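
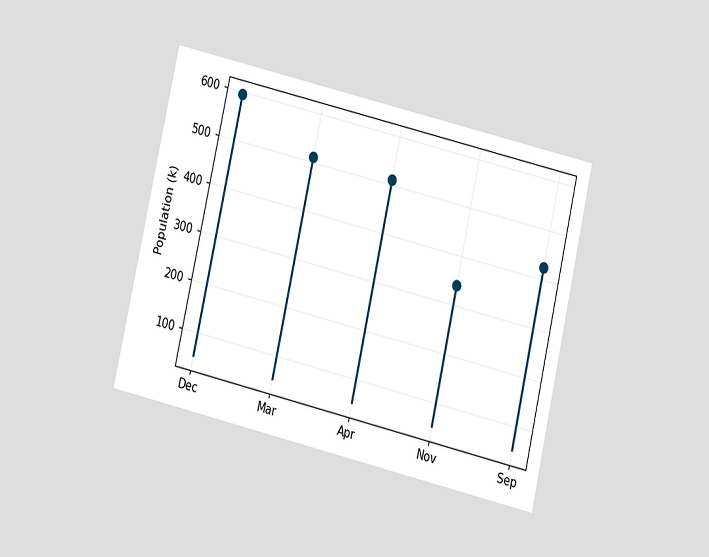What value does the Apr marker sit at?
The chart is tilted about 13° clockwise and viewed at a slight angle. The Apr marker sits at 510k.

510k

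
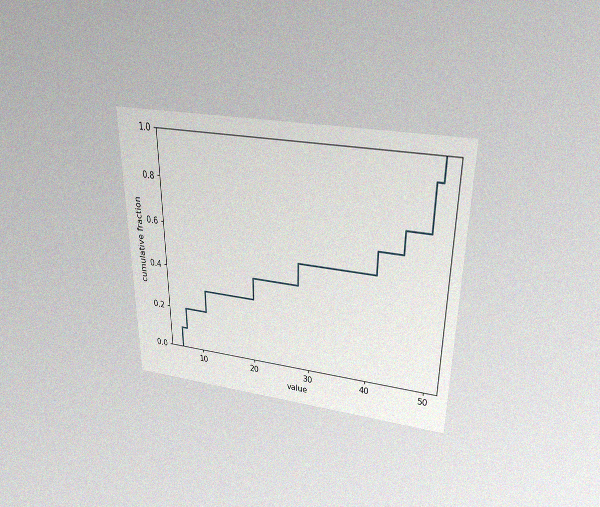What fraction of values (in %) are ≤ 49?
The chart is viewed slightly from above, with some photo noise. At x=49 the ECDF step is at 90%.

90%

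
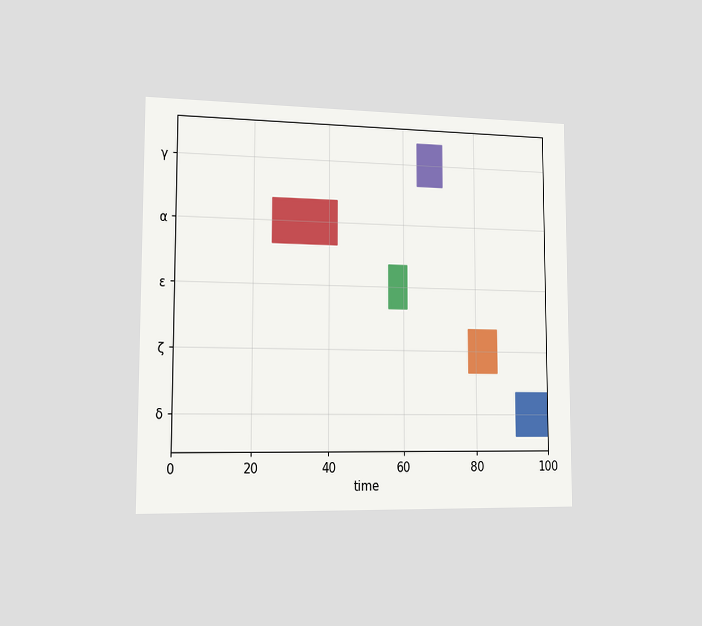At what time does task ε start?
The chart is viewed slightly from the left. The ε bar begins at t=56.

56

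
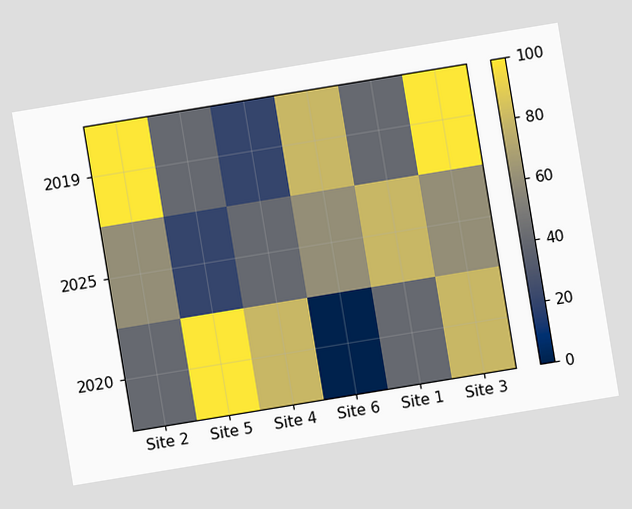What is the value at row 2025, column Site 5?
The chart is tilted about 9° counter-clockwise. Matching cell (2025, Site 5) against the colorbar gives 20.

20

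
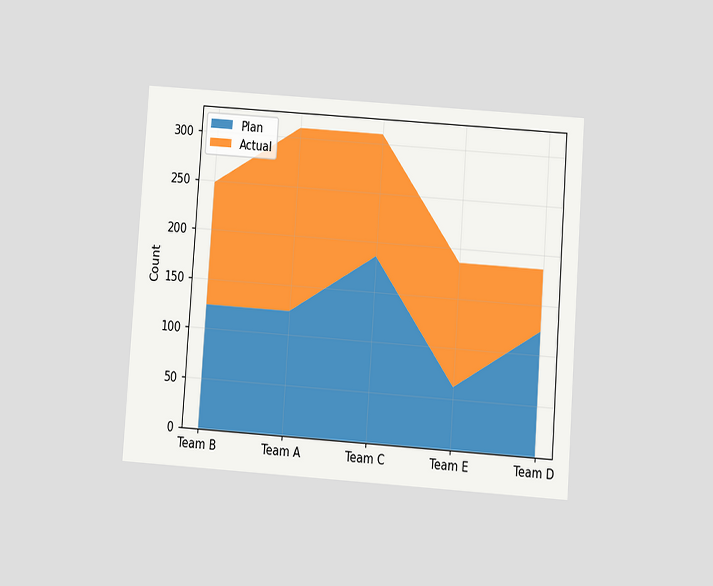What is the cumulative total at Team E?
The chart is tilted about 4° clockwise and viewed slightly from below. The stacked total at Team E reaches 186.

186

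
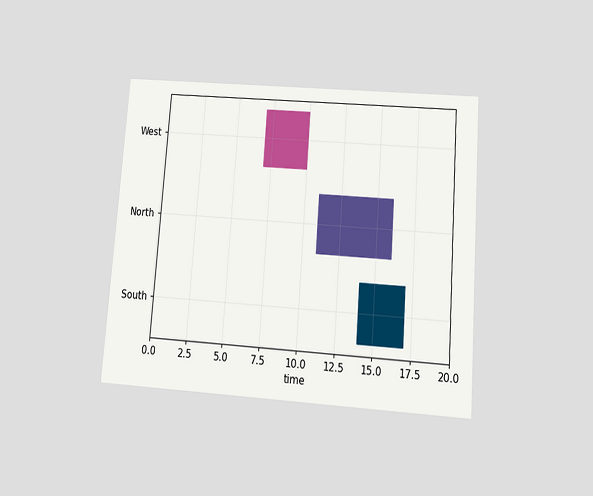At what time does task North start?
11

The chart is tilted about 4° clockwise and viewed at a slight angle. The North bar begins at t=11.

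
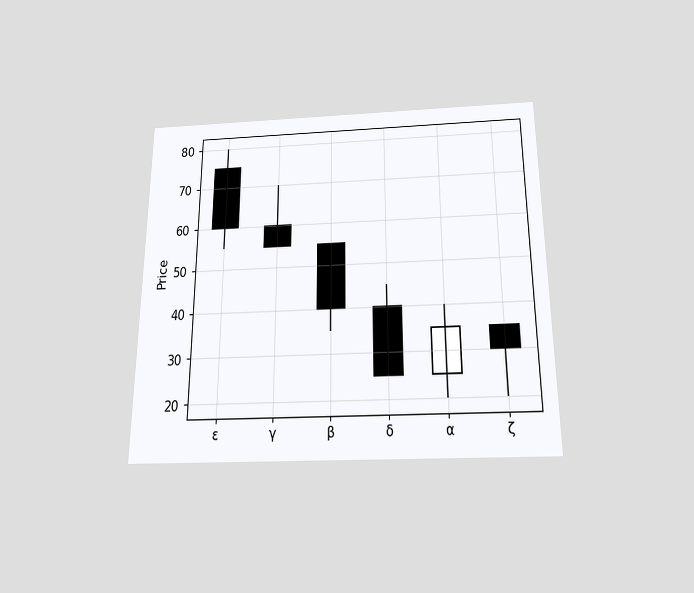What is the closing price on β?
The chart is viewed slightly from below. The β candle closes at 40.

40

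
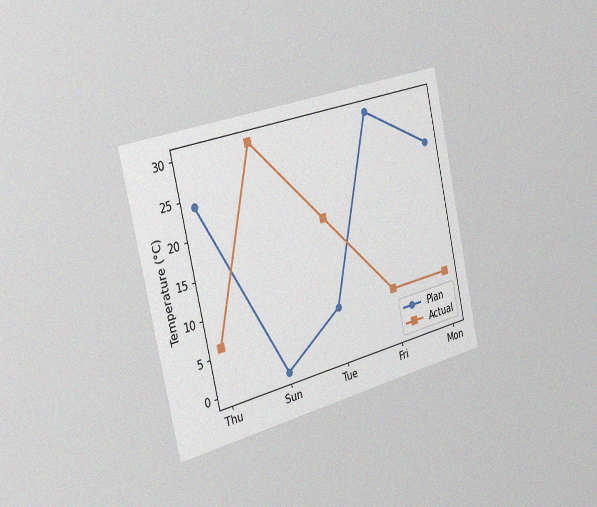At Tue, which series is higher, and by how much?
The chart is tilted about 13° counter-clockwise and viewed slightly from the left, with some photo noise. At Tue, Actual sits above the other line by 12°C.

Actual, by 12°C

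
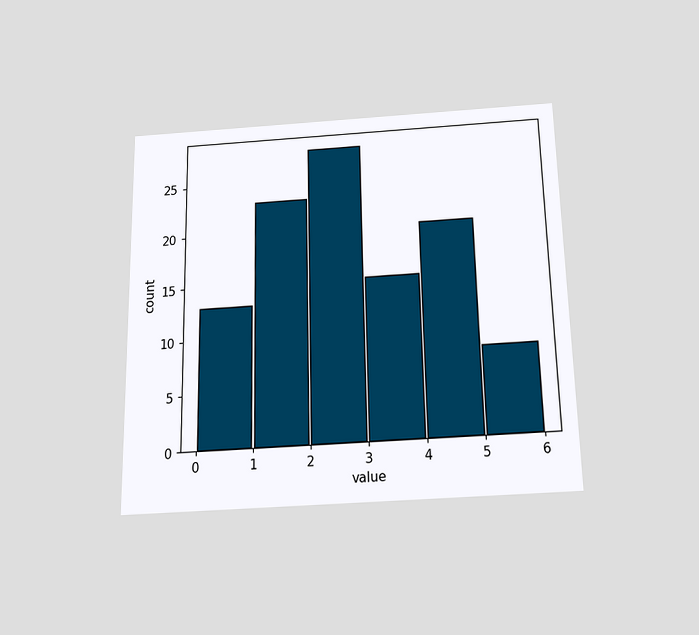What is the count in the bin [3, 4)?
The chart is viewed slightly from below. The [3, 4) bin has height 15.

15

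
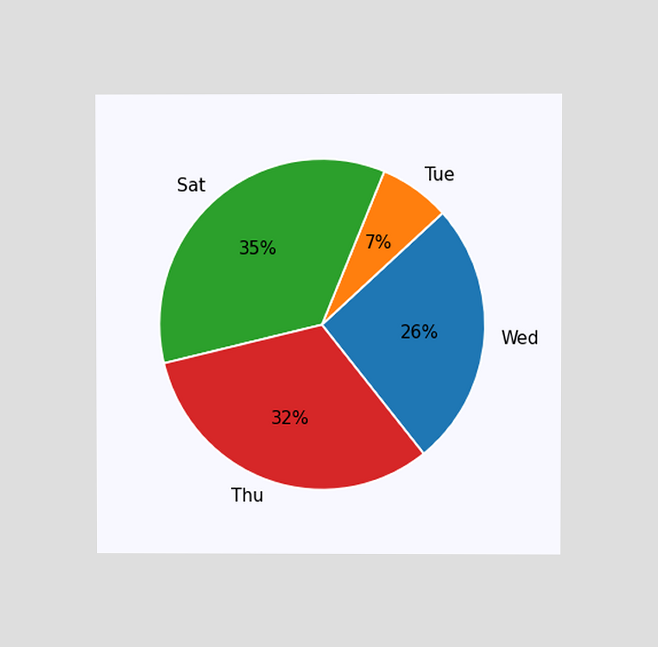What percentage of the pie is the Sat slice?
35%

The chart is viewed at a slight angle. The Sat slice takes up 35% of the pie.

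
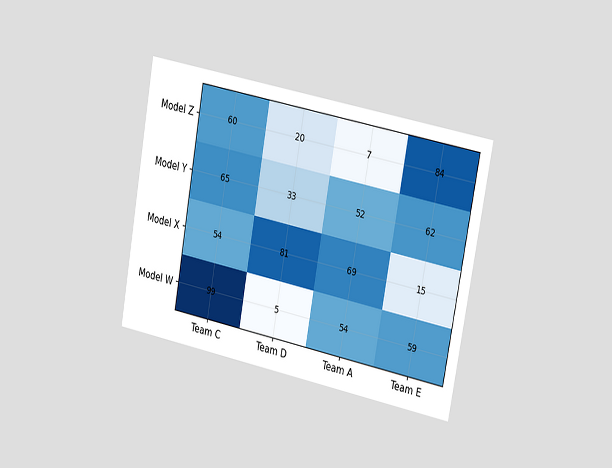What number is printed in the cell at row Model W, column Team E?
59

The chart is tilted about 10° clockwise and viewed slightly from the right. The (Model W, Team E) cell reads 59.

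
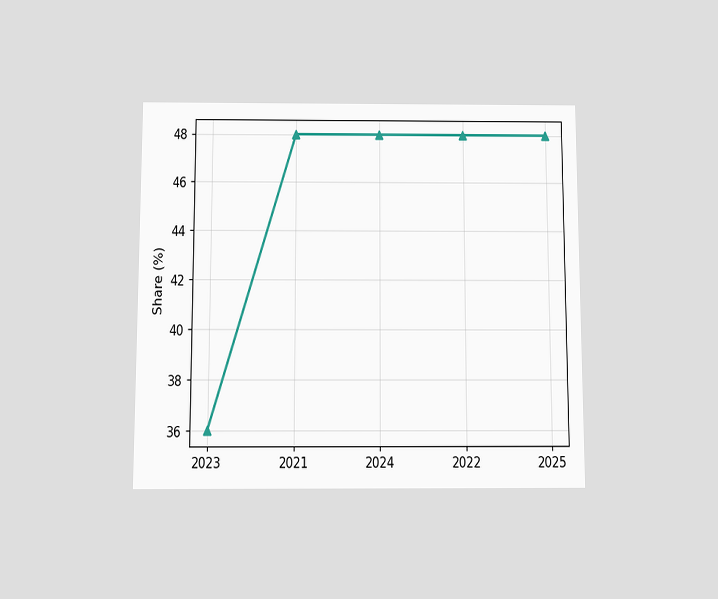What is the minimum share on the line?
36%

The chart is viewed slightly from below. The lowest point is at 2023, and reading across to the y-axis gives 36%.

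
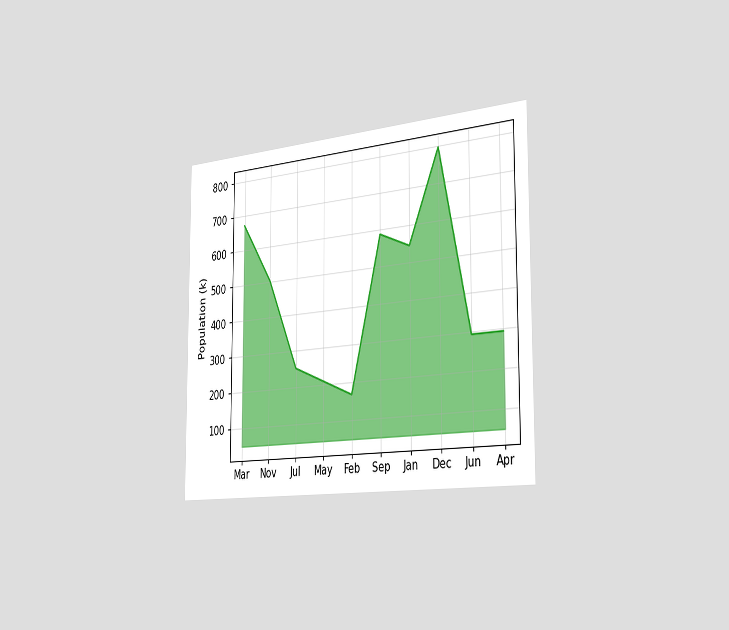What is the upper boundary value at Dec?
798k

The chart is viewed slightly from the right. At Dec the upper boundary is at 798k.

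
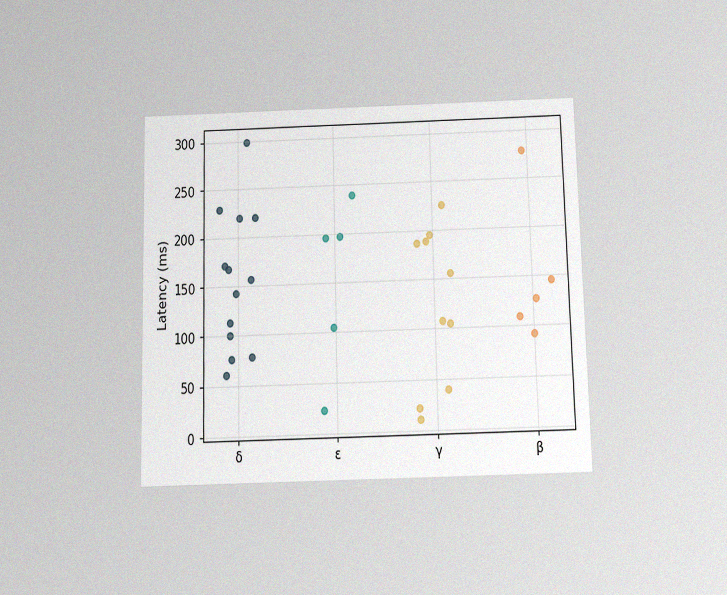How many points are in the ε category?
5

The chart is viewed slightly from below, with some photo noise. Counting the markers in the ε column gives 5.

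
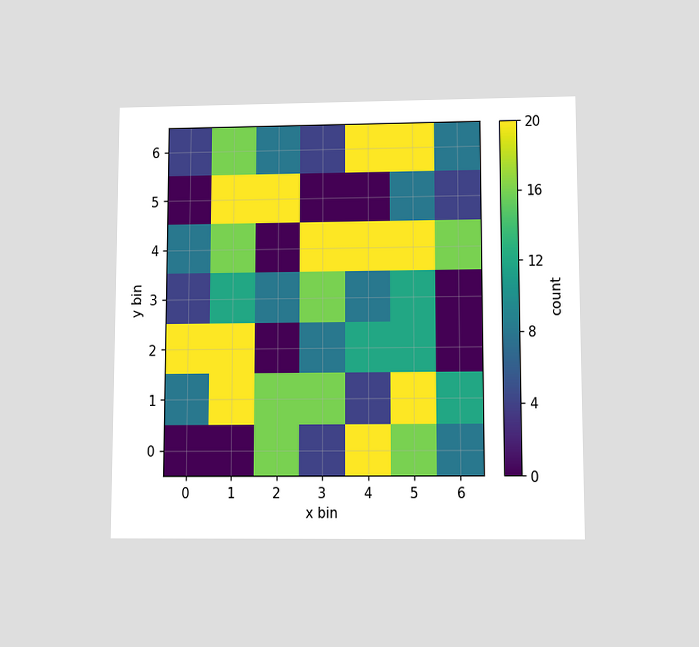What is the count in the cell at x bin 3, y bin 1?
The chart is viewed slightly from below. Matching the cell (3, 1) against the colorbar gives 16.

16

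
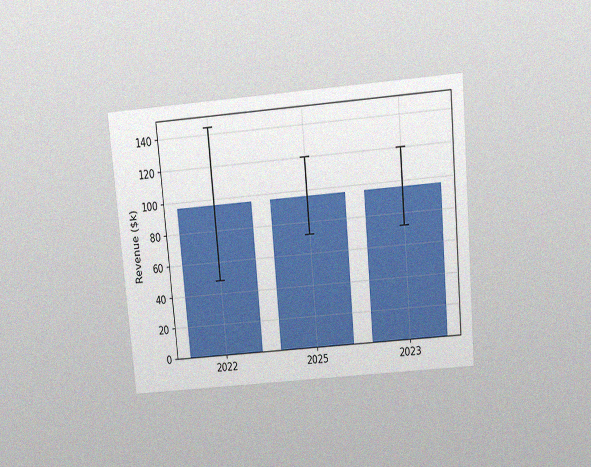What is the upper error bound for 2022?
The chart is tilted about 5° counter-clockwise and viewed slightly from above, with some photo noise. The 2022 bar's upper whisker reaches $144k.

$144k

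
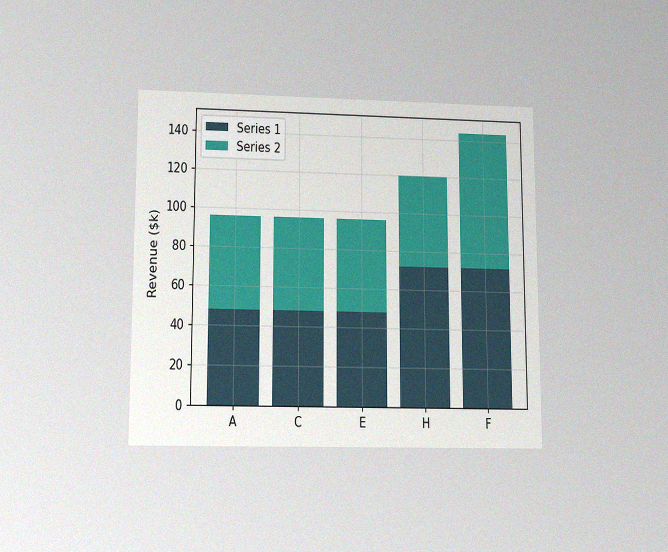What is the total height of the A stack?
$96k

The chart is viewed slightly from below, with some photo noise. The A stack's top reaches $96k on the y-axis.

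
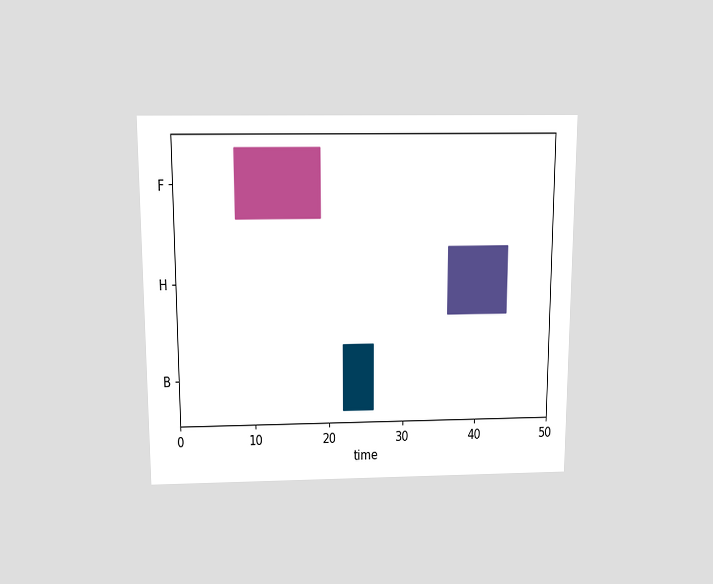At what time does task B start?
22

The chart is viewed slightly from above. The B bar begins at t=22.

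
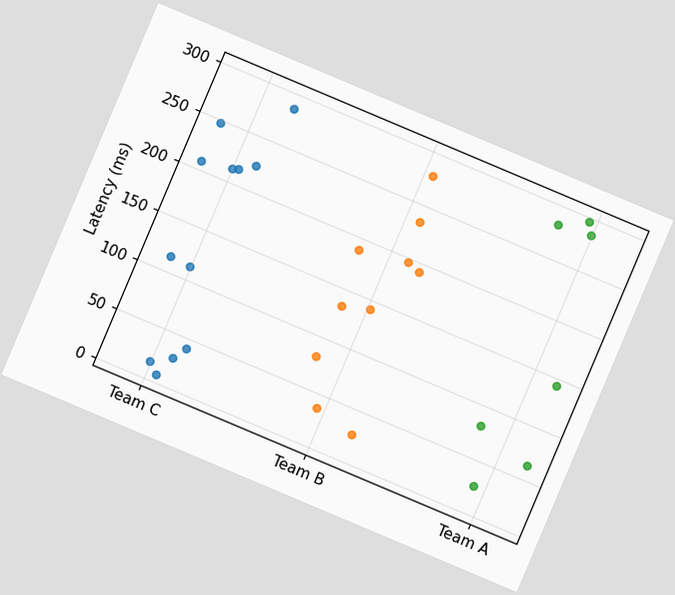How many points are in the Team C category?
The chart is tilted about 23° clockwise. Counting the markers in the Team C column gives 12.

12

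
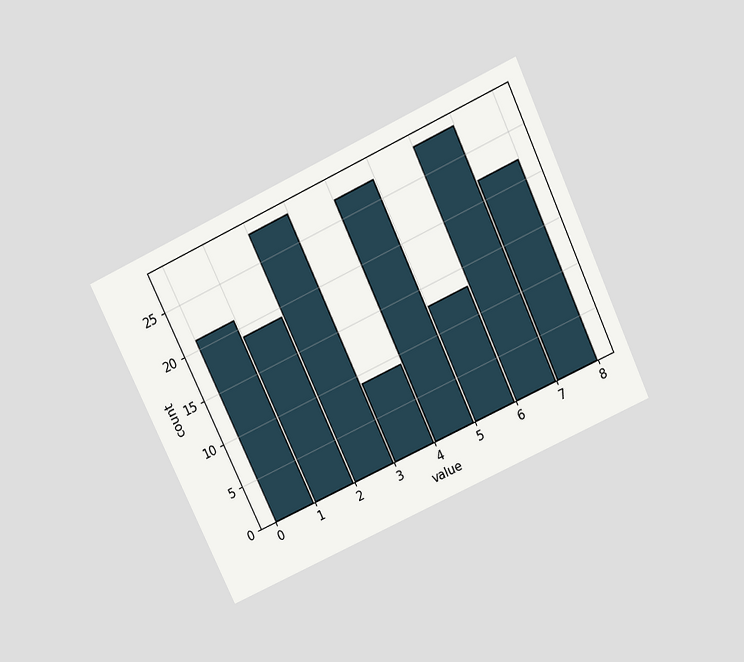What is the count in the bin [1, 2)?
The chart is tilted about 25° counter-clockwise and viewed slightly from above. The [1, 2) bin has height 19.

19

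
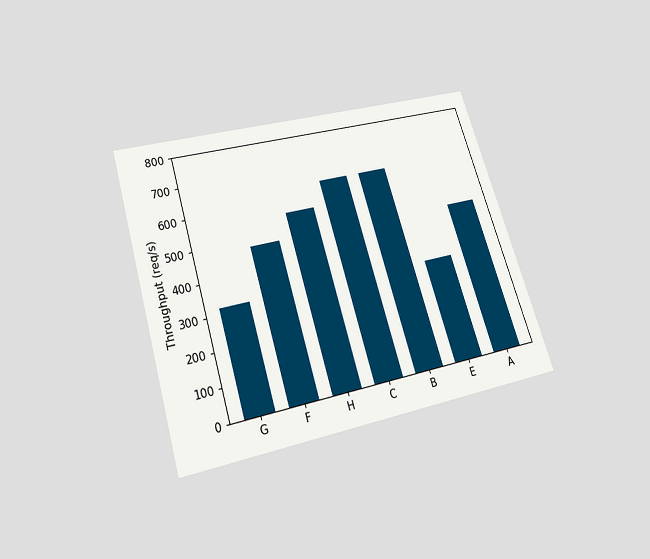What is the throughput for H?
560req/s

The chart is tilted about 17° counter-clockwise and viewed slightly from below. Reading along the chart's y-axis, the H bar reaches 560req/s.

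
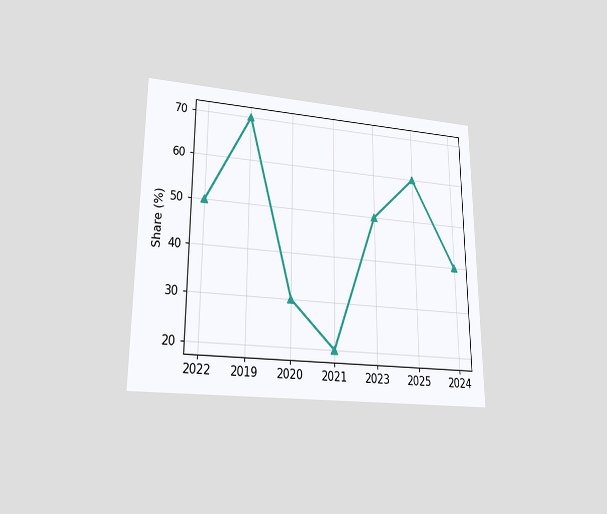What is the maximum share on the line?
The chart is viewed at a slight angle. The highest point is at 2019, and reading across to the y-axis gives 70%.

70%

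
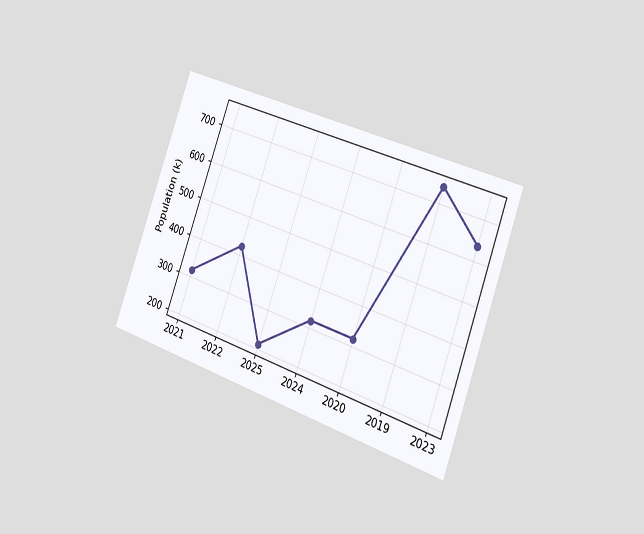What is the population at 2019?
742k

The chart is tilted about 20° clockwise and viewed slightly from the right. At 2019, the line is at 742k.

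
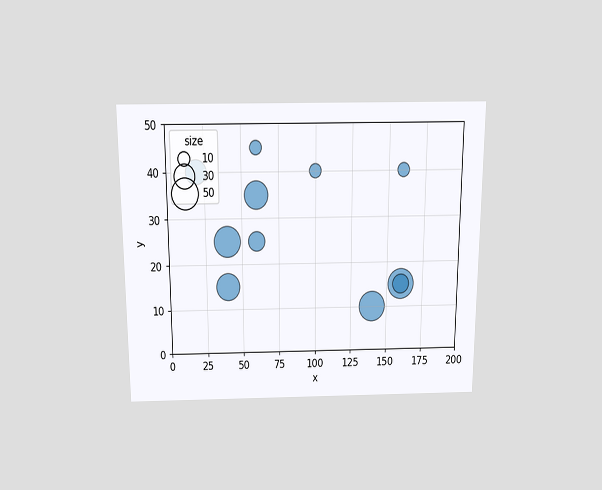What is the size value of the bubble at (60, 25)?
20

The chart is viewed slightly from above. Matching the bubble at (60, 25) against the size legend gives 20.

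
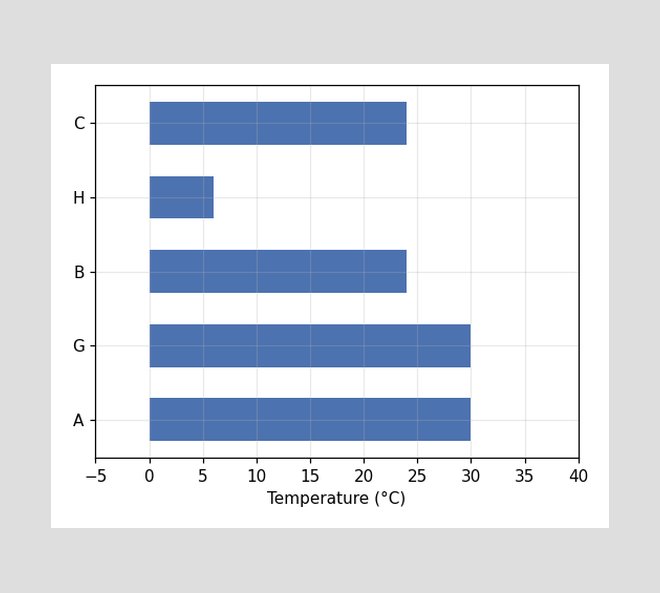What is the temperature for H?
6°C

Reading along the chart's x-axis, the H bar reaches 6°C.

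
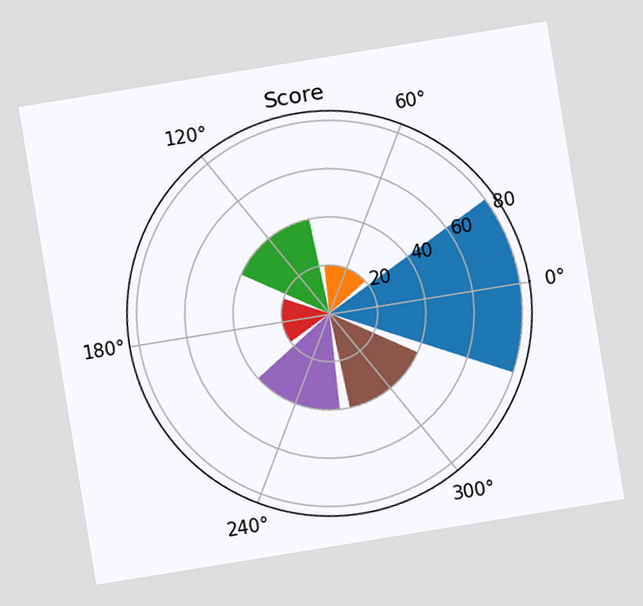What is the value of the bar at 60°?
The chart is tilted about 9° counter-clockwise. The bar at 60° reaches 20 on the radial axis.

20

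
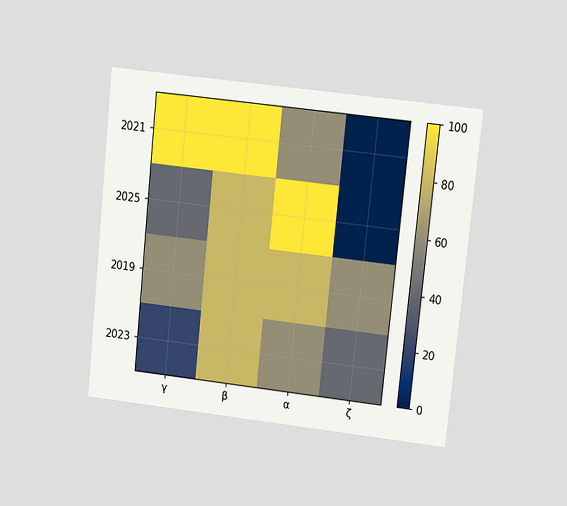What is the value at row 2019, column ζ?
60

The chart is tilted about 6° clockwise and viewed at a slight angle. Matching cell (2019, ζ) against the colorbar gives 60.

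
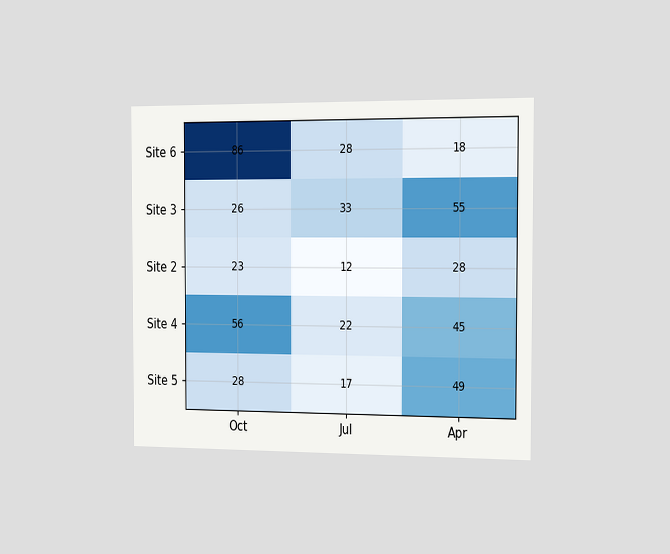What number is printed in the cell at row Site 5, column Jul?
The chart is viewed slightly from the right. The (Site 5, Jul) cell reads 17.

17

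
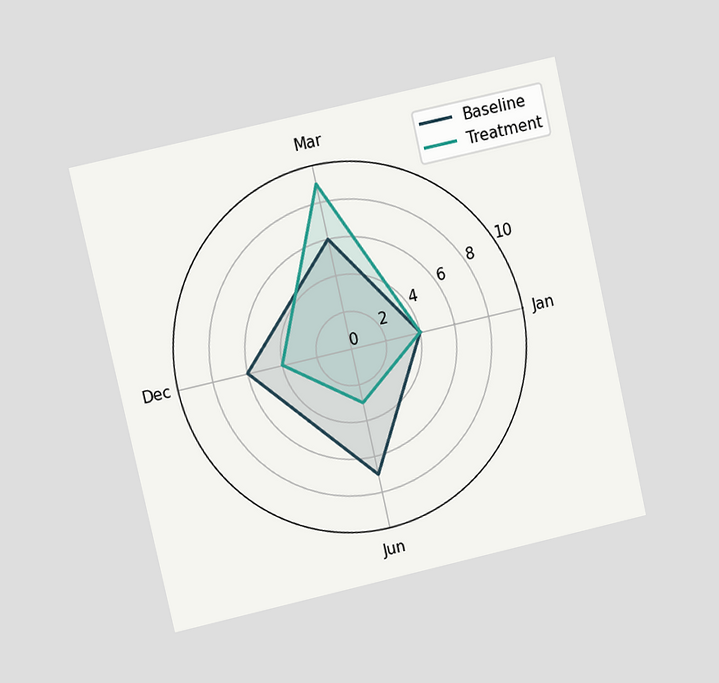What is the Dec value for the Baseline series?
6

The chart is tilted about 13° counter-clockwise and viewed at a slight angle. On the Dec axis, Baseline reaches 6.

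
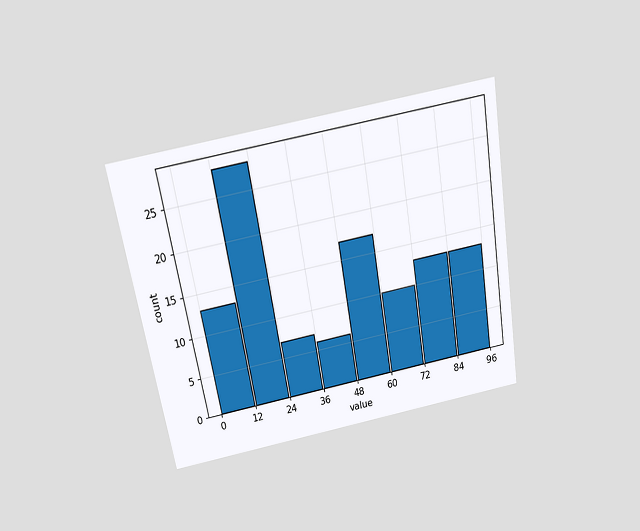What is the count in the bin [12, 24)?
28

The chart is tilted about 10° counter-clockwise and viewed slightly from above. The [12, 24) bin has height 28.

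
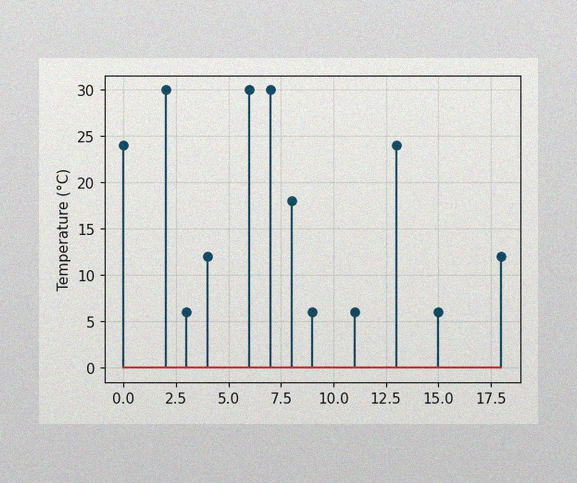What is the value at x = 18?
The image has some photo noise and uneven lighting. The stem at x=18 reaches 12°C.

12°C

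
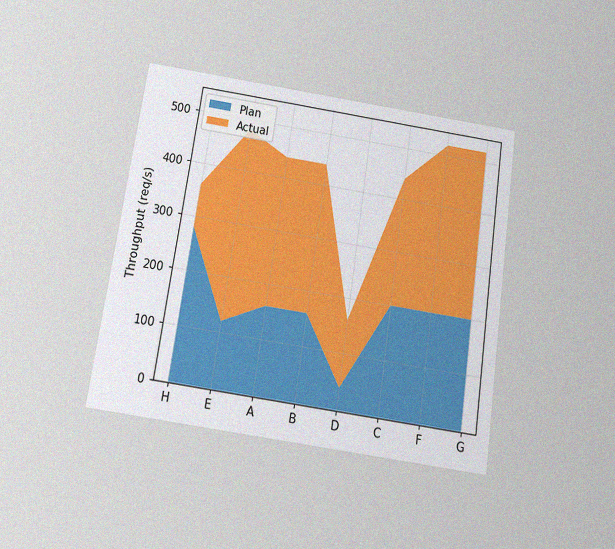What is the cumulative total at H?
360req/s

The chart is tilted about 8° clockwise and viewed slightly from below, with some photo noise. The stacked total at H reaches 360req/s.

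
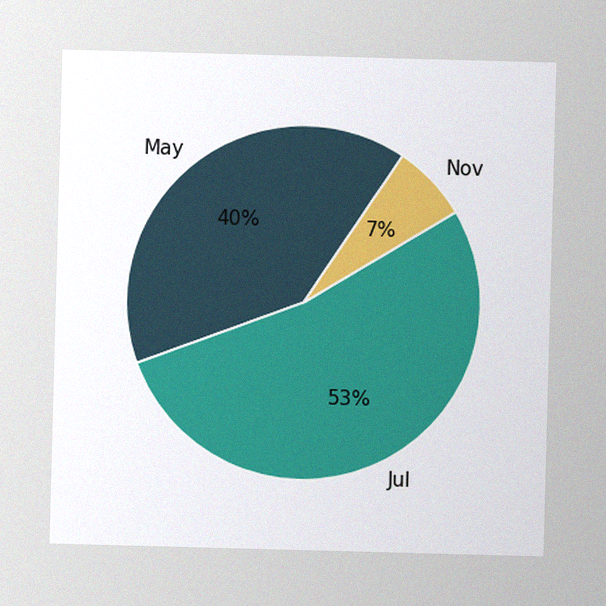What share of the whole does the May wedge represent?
The image has some photo noise and uneven lighting. The May slice takes up 40% of the pie.

40%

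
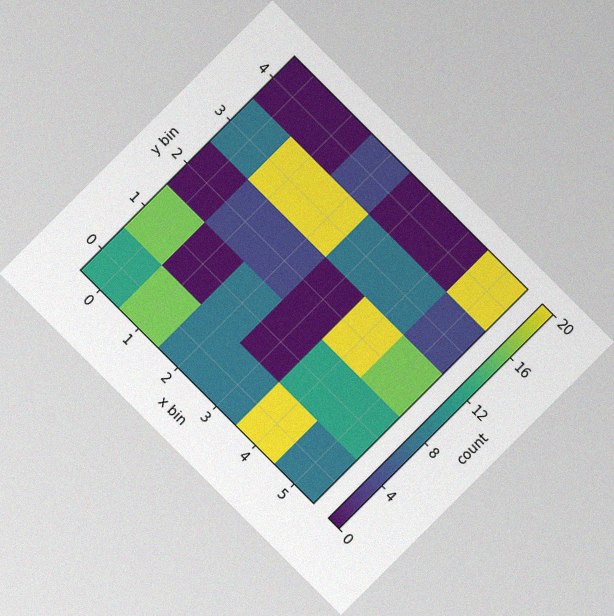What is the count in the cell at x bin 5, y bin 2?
16

The chart is tilted about 45° clockwise, with some photo noise. Matching the cell (5, 2) against the colorbar gives 16.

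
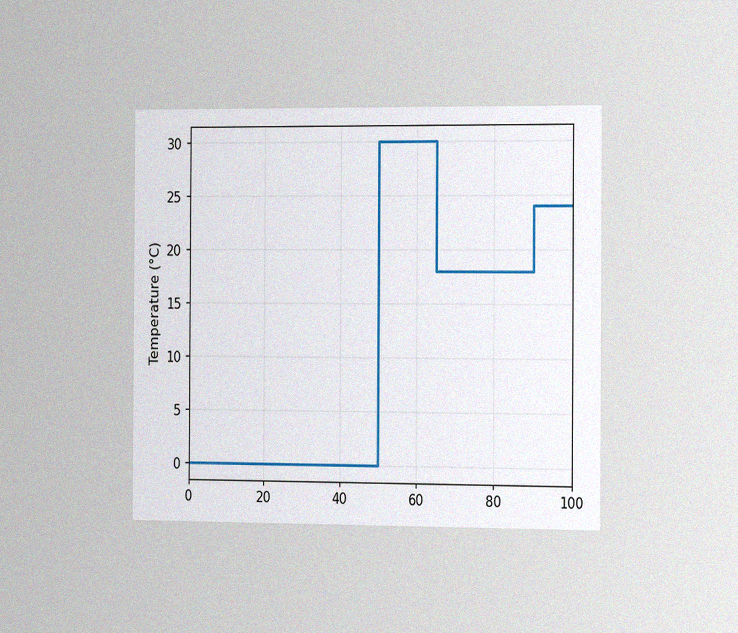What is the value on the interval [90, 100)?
The chart is viewed slightly from the right, with some photo noise. On [90, 100) the step sits at 24°C.

24°C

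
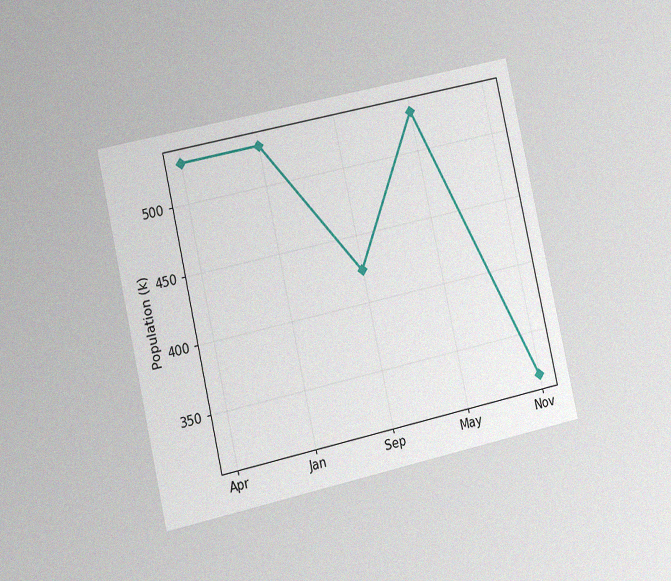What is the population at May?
530k

The chart is tilted about 13° counter-clockwise and viewed slightly from the left, with some photo noise. At May, the line is at 530k.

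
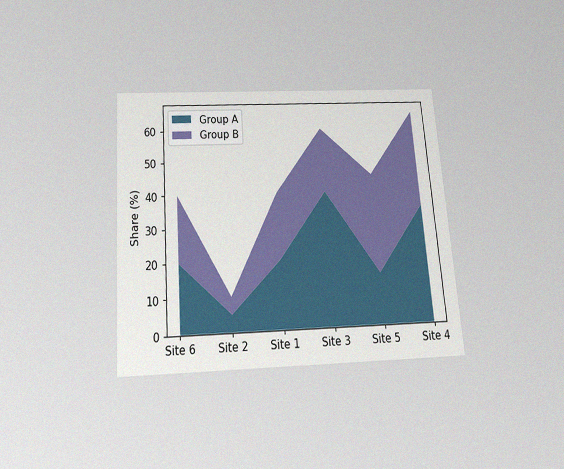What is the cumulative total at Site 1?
40%

The chart is tilted about 4° counter-clockwise and viewed slightly from below, with some photo noise. The stacked total at Site 1 reaches 40%.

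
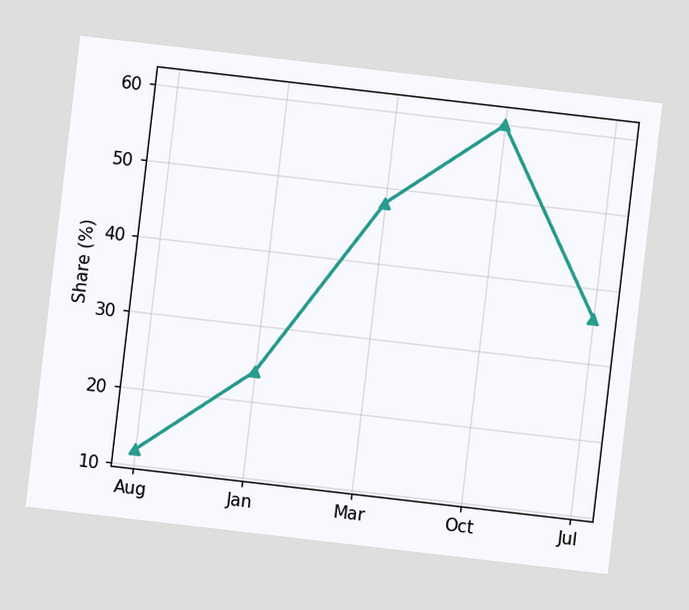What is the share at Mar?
The chart is tilted about 7° clockwise. At Mar, the line is at 48%.

48%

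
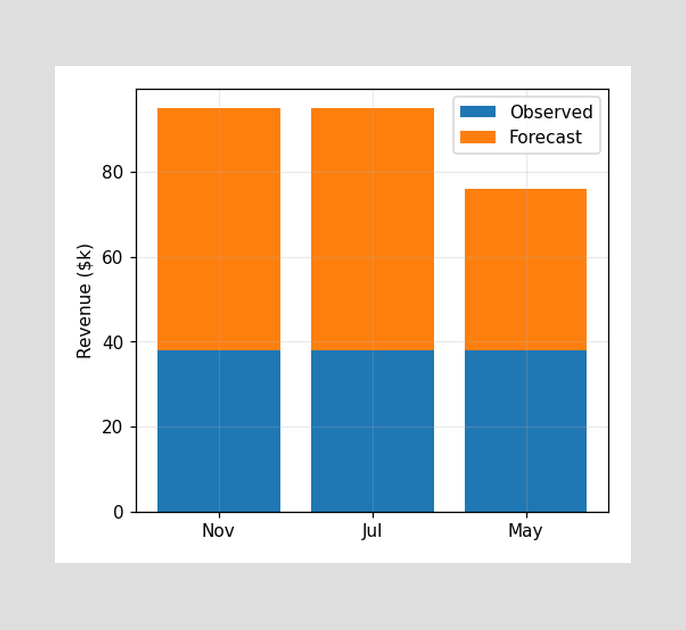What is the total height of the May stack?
$76k

The May stack's top reaches $76k on the y-axis.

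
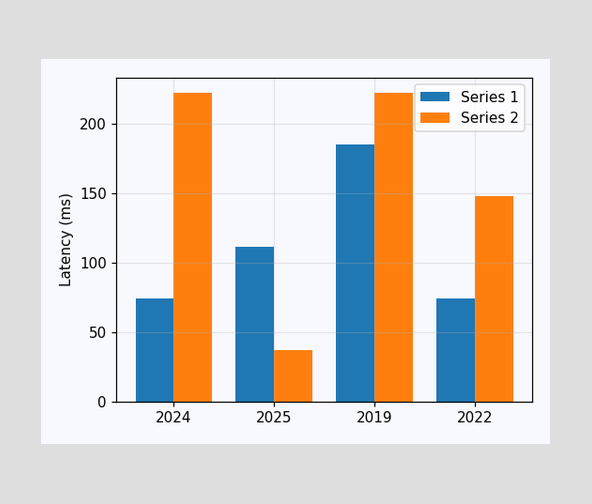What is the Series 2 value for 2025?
37ms

The Series 2 bar at 2025 reaches 37ms on the y-axis.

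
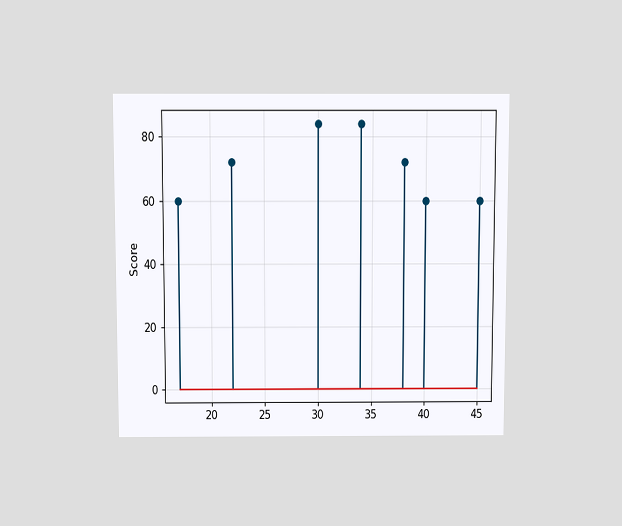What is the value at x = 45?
60

The chart is viewed slightly from above. The stem at x=45 reaches 60.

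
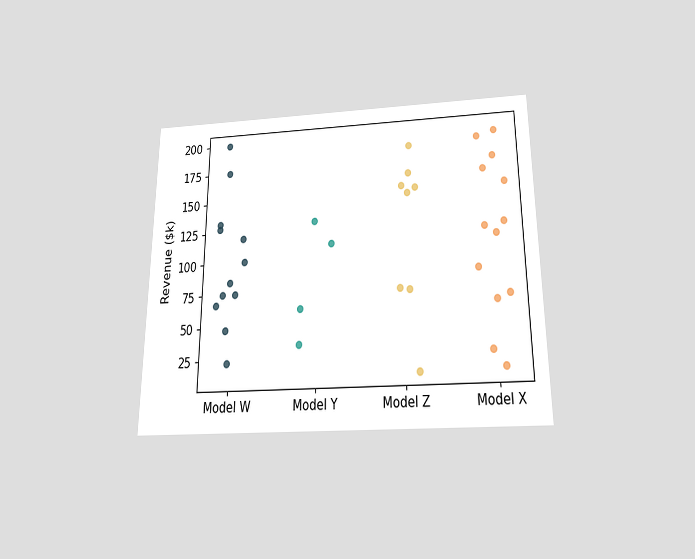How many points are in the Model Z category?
The chart is viewed slightly from below. Counting the markers in the Model Z column gives 8.

8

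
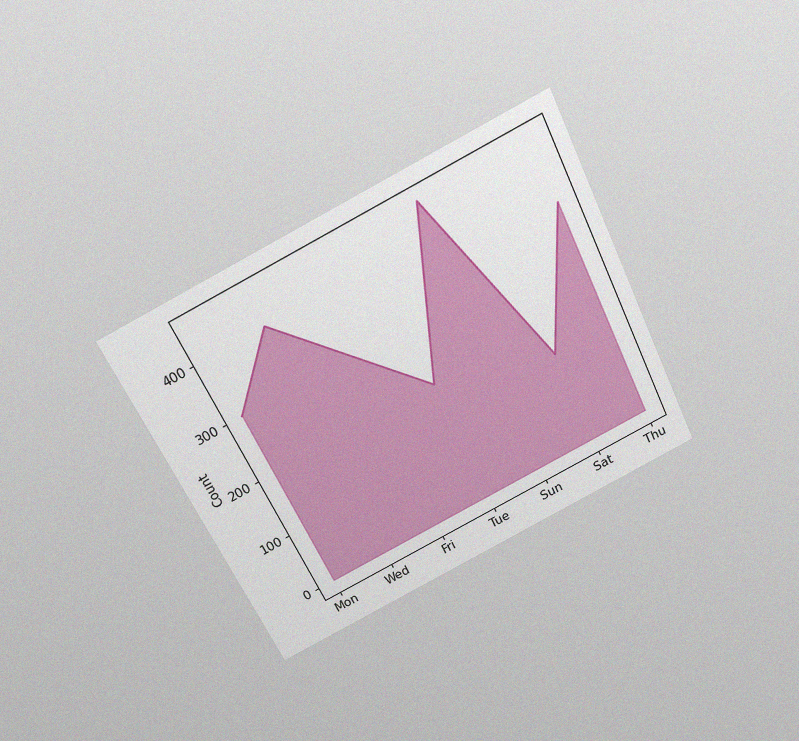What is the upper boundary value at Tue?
200

The chart is tilted about 26° counter-clockwise and viewed slightly from above, with some photo noise. At Tue the upper boundary is at 200.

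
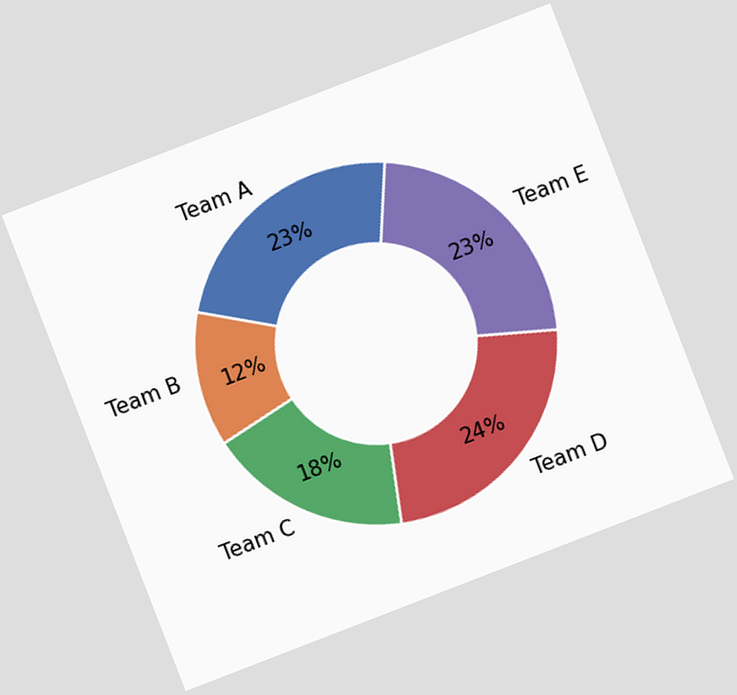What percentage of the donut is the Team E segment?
23%

The chart is tilted about 21° counter-clockwise. The Team E segment takes up 23% of the ring.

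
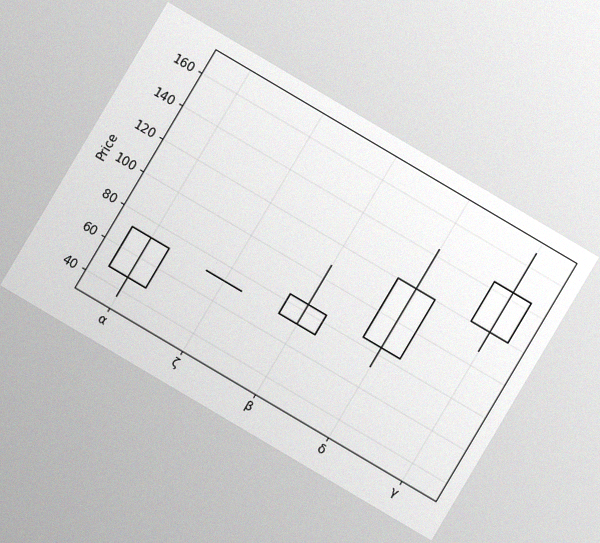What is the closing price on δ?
120

The chart is tilted about 31° clockwise, with some photo noise. The δ candle closes at 120.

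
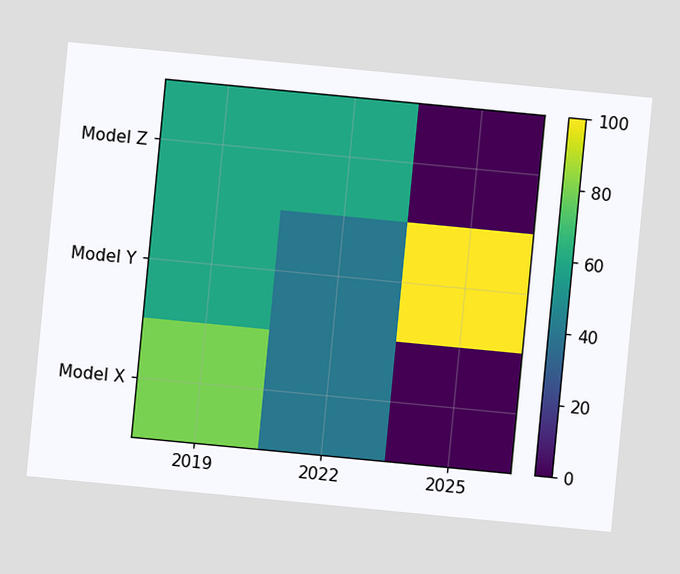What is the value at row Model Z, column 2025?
0

The chart is tilted about 5° clockwise. Matching cell (Model Z, 2025) against the colorbar gives 0.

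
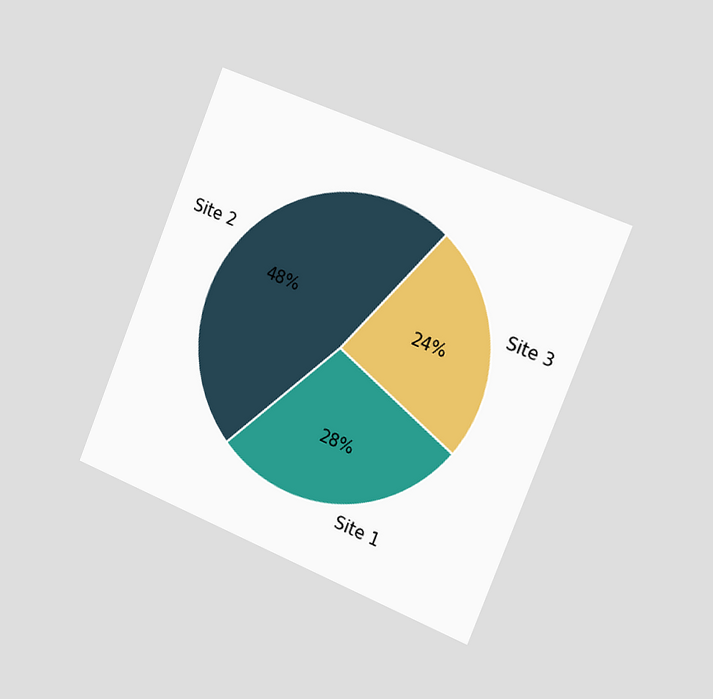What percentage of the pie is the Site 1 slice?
The chart is tilted about 22° clockwise and viewed slightly from the right. The Site 1 slice takes up 28% of the pie.

28%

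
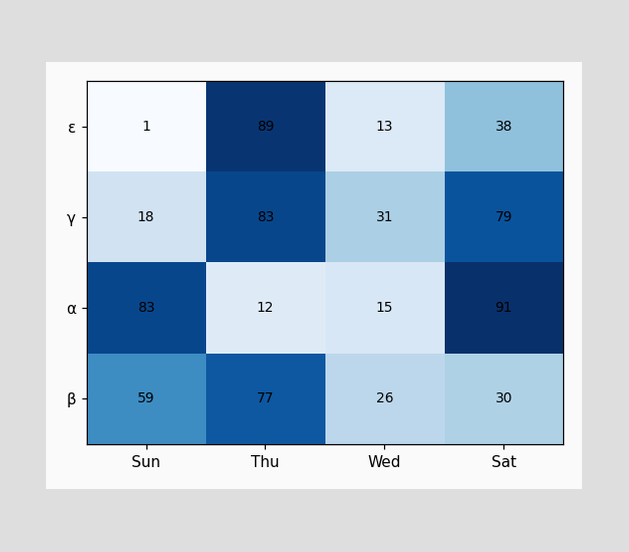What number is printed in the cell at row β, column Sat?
30

The (β, Sat) cell reads 30.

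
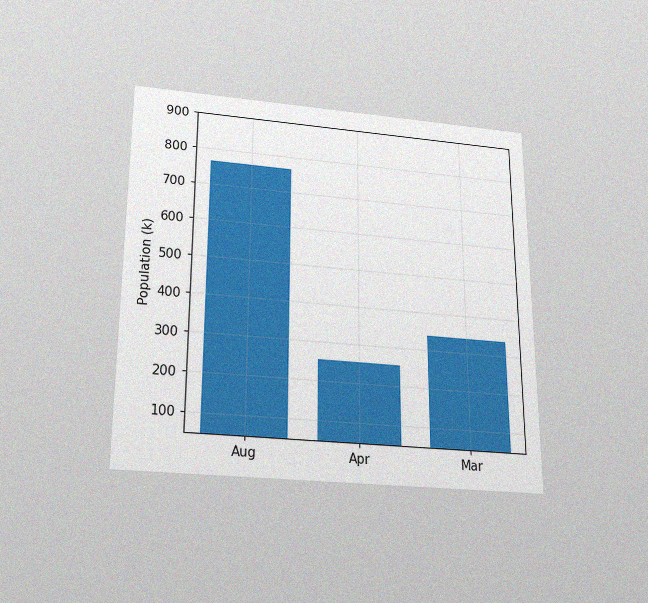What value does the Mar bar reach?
The chart is viewed slightly from below, with some photo noise. Reading along the chart's y-axis, the Mar bar reaches 340k.

340k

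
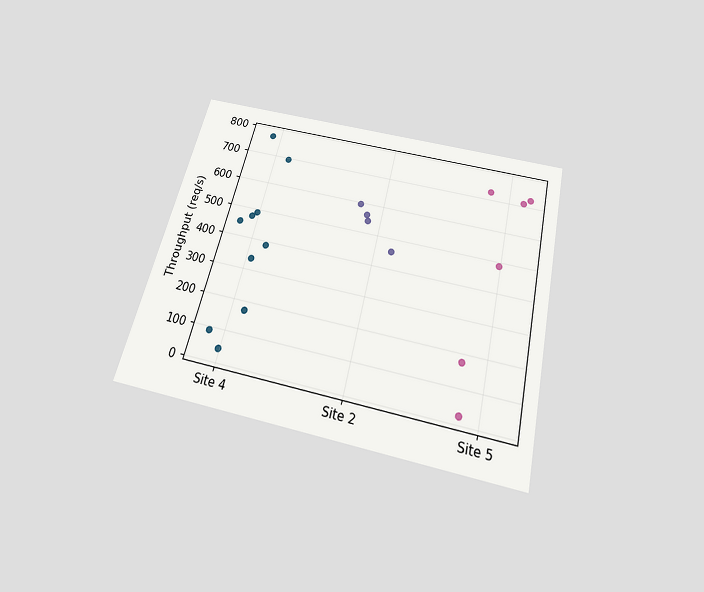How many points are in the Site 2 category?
4

The chart is tilted about 14° clockwise and viewed slightly from below. Counting the markers in the Site 2 column gives 4.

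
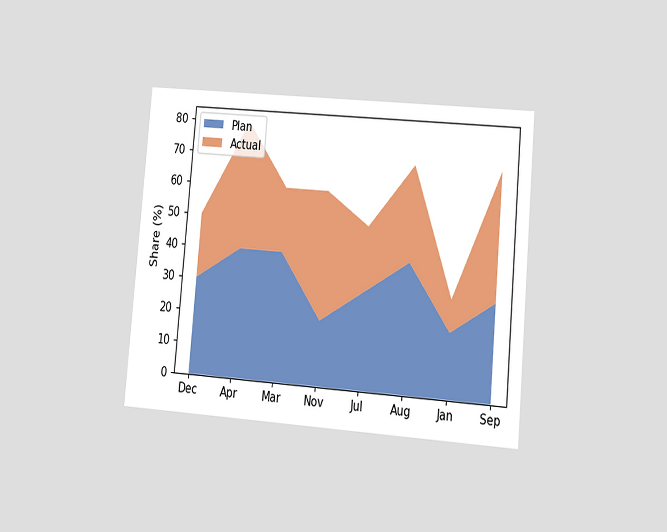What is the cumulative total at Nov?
The chart is tilted about 5° clockwise and viewed at a slight angle. The stacked total at Nov reaches 60%.

60%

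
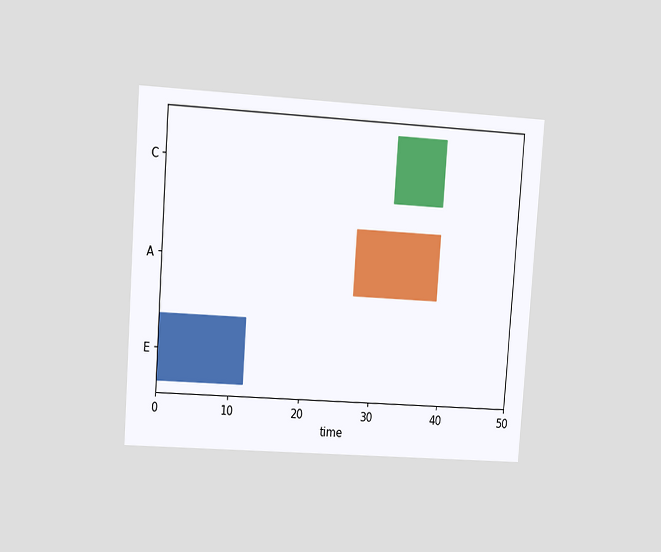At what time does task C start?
32

The chart is tilted about 4° clockwise and viewed at a slight angle. The C bar begins at t=32.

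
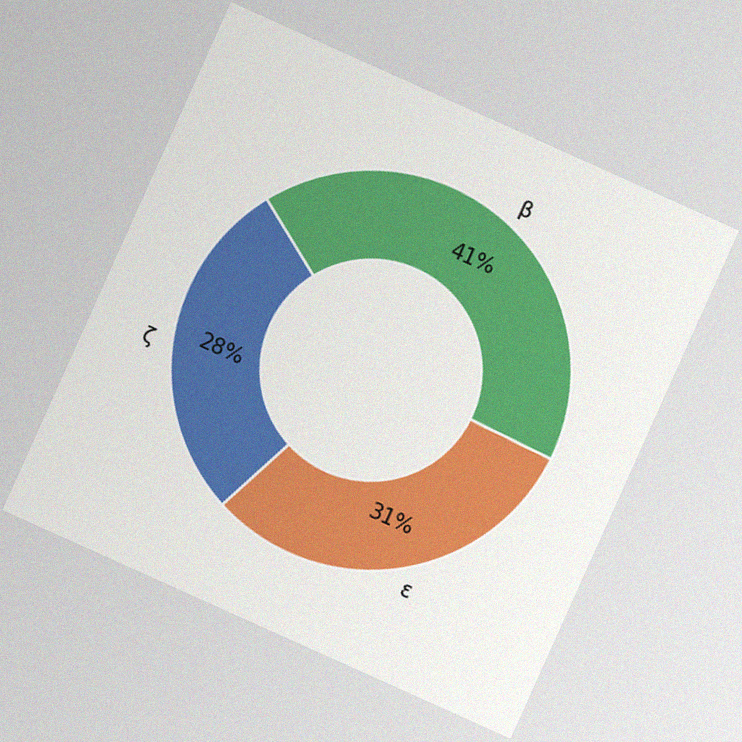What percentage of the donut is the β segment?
The chart is tilted about 24° clockwise, with some photo noise. The β segment takes up 41% of the ring.

41%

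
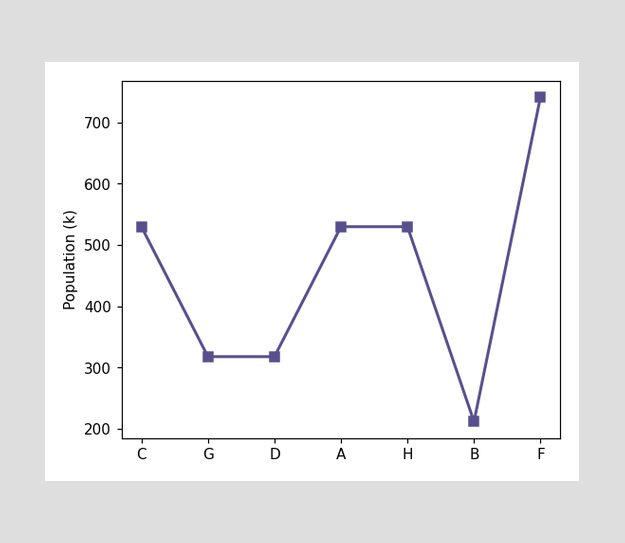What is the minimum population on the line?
The lowest point is at B, and reading across to the y-axis gives 212k.

212k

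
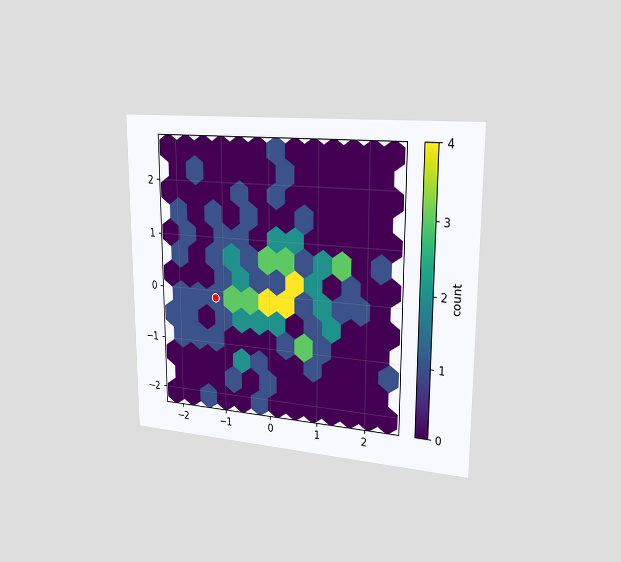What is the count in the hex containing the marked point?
The chart is viewed slightly from the right. The marked hex reads 1 on the colorbar.

1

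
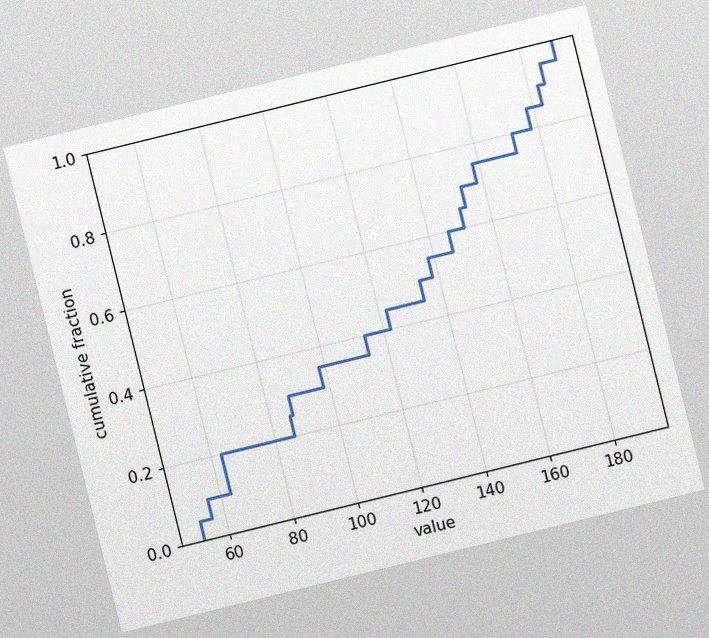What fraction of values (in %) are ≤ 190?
100%

The chart is tilted about 14° counter-clockwise, with some photo noise. At x=190 the ECDF step is at 100%.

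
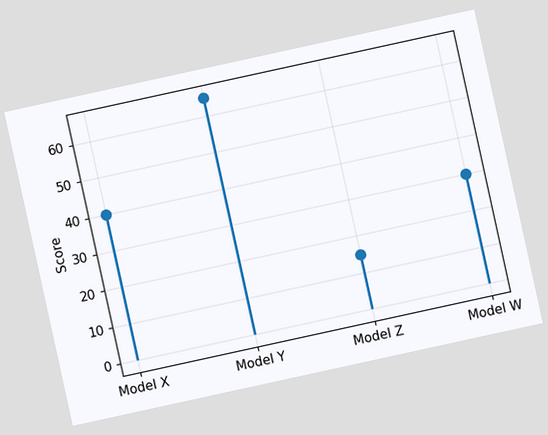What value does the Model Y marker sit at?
The chart is tilted about 12° counter-clockwise. The Model Y marker sits at 65.

65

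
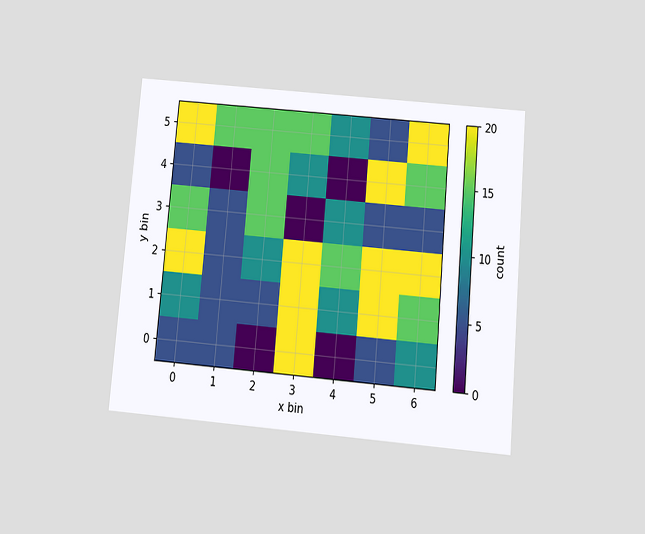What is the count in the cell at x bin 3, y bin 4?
The chart is tilted about 5° clockwise and viewed slightly from below. Matching the cell (3, 4) against the colorbar gives 10.

10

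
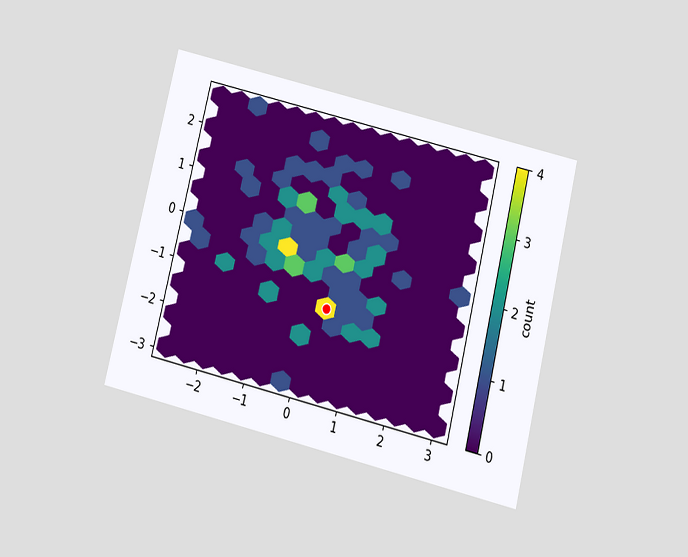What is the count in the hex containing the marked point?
4

The chart is tilted about 14° clockwise and viewed slightly from below. The marked hex reads 4 on the colorbar.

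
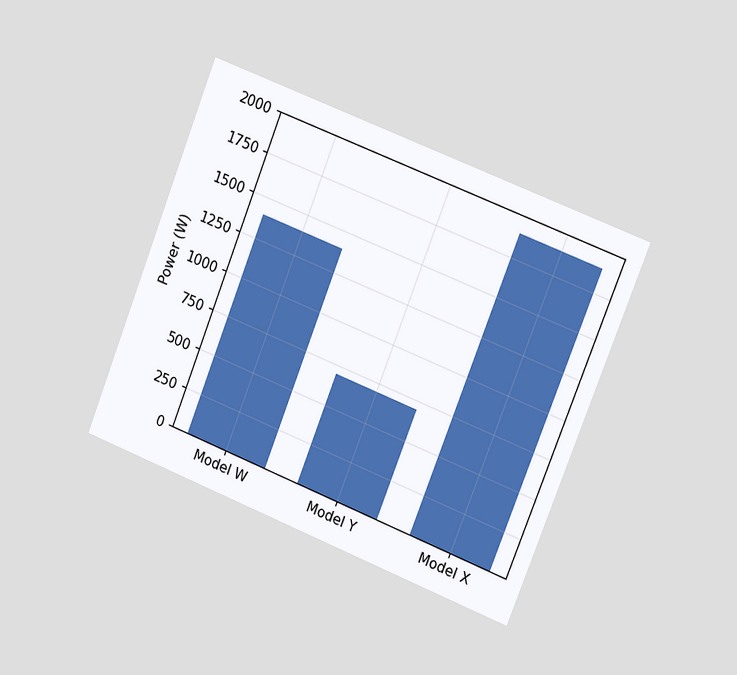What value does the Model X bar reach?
The chart is tilted about 21° clockwise and viewed slightly from the right. Reading along the chart's y-axis, the Model X bar reaches 1900W.

1900W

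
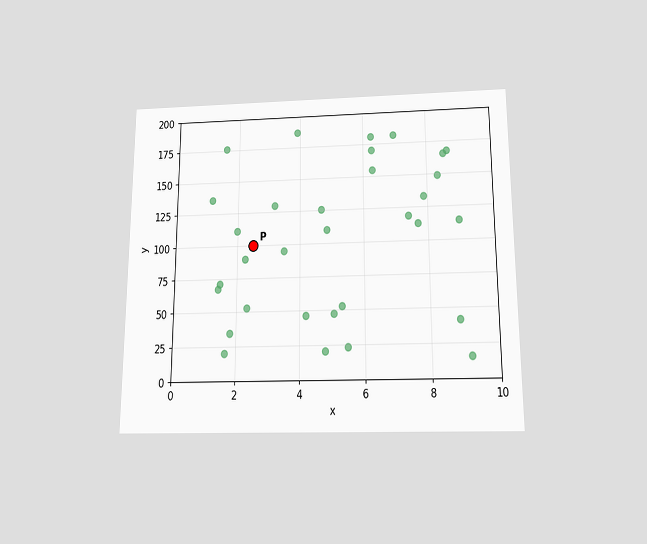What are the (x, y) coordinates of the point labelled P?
(2.5, 100)

The chart is viewed slightly from below. Following the gridlines from P to each axis, P sits at (2.5, 100).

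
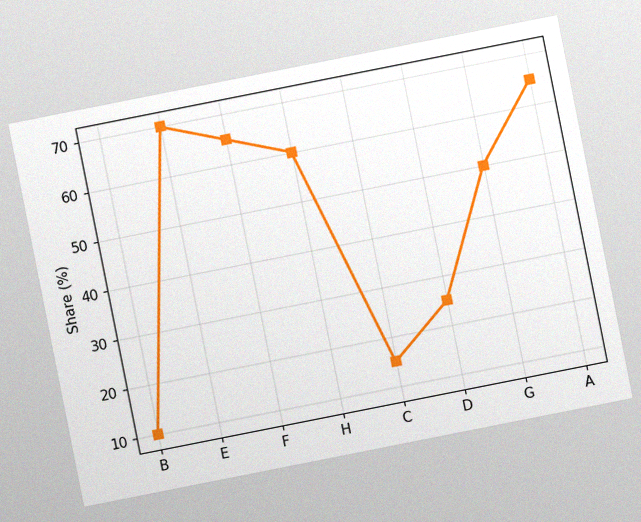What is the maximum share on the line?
The chart is tilted about 11° counter-clockwise, with some photo noise. The highest point is at E, and reading across to the y-axis gives 70%.

70%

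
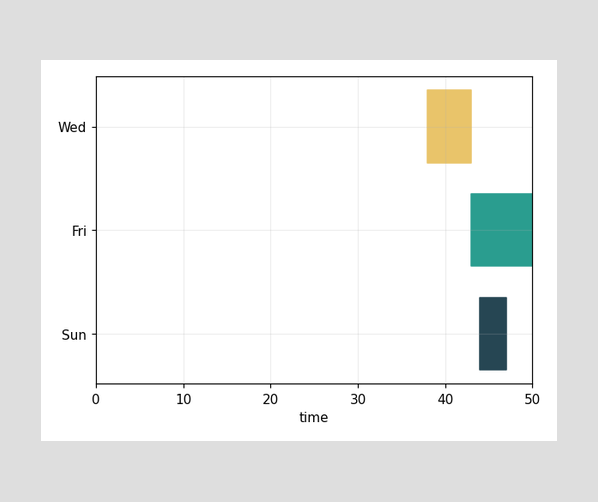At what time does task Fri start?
The Fri bar begins at t=43.

43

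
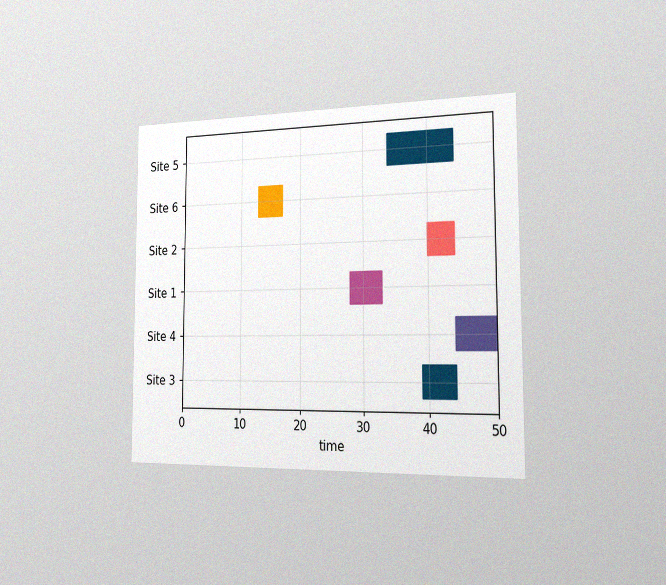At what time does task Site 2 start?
40

The chart is viewed slightly from the right, with some photo noise. The Site 2 bar begins at t=40.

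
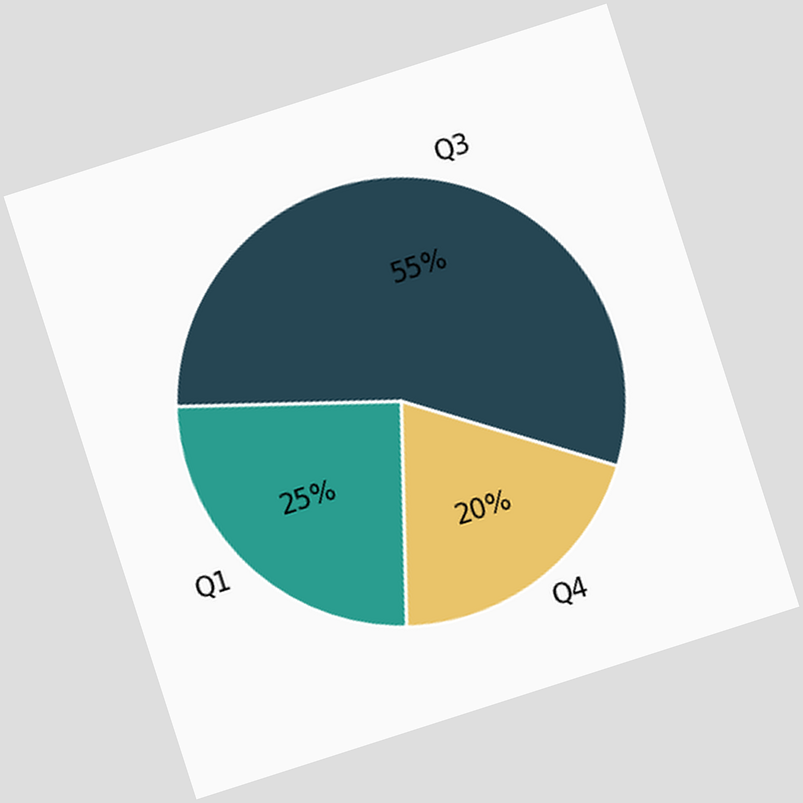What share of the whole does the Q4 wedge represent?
20%

The chart is tilted about 18° counter-clockwise. The Q4 slice takes up 20% of the pie.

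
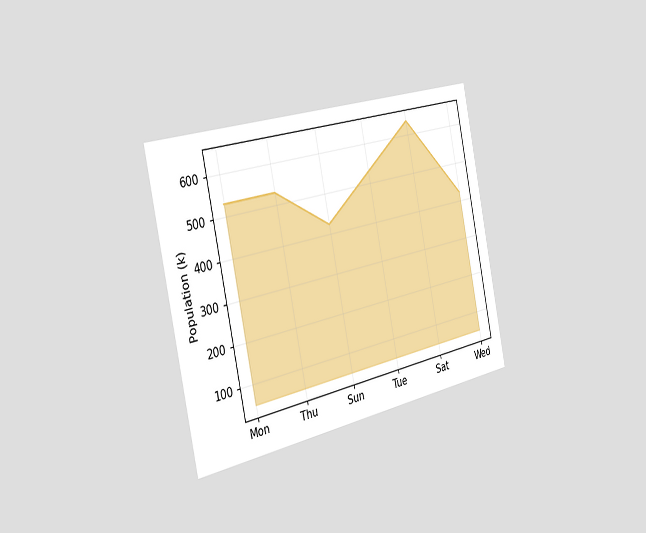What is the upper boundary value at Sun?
424k

The chart is tilted about 12° counter-clockwise and viewed slightly from the left. At Sun the upper boundary is at 424k.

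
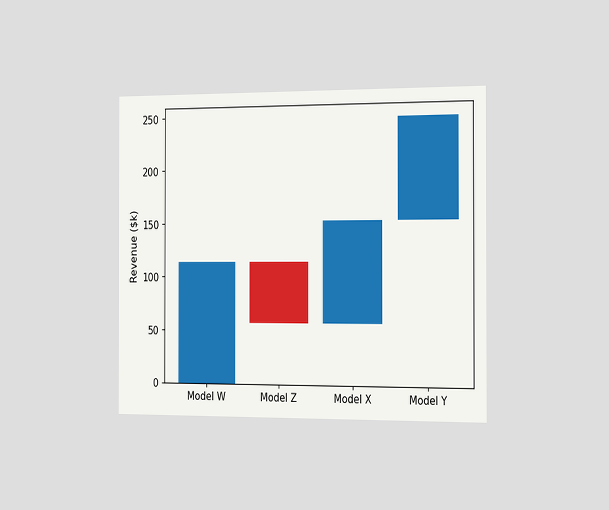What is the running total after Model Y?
$247k

The chart is viewed slightly from the right. After Model Y the running total reaches $247k.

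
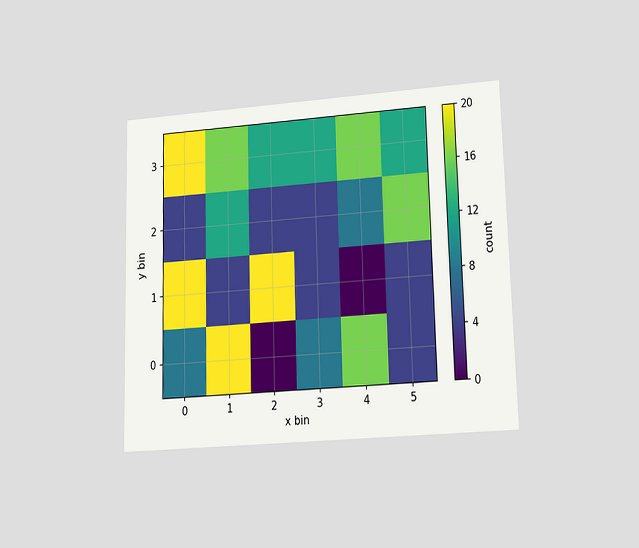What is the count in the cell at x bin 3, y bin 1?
The chart is viewed at a slight angle. Matching the cell (3, 1) against the colorbar gives 4.

4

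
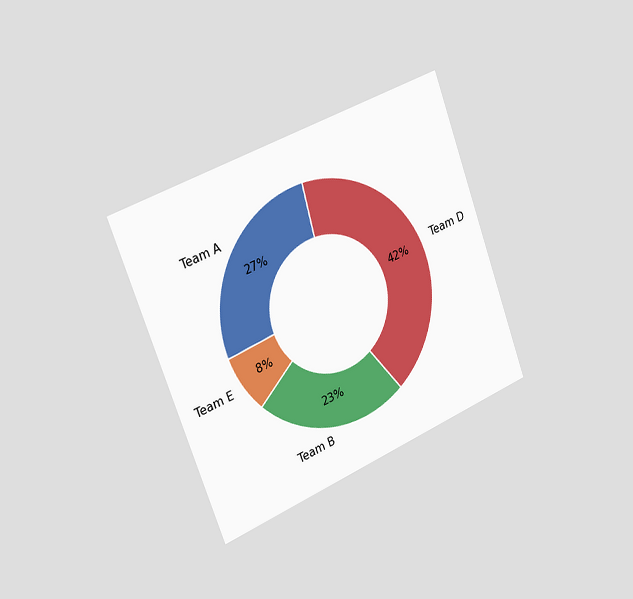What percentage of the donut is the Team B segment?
23%

The chart is tilted about 20° counter-clockwise and viewed slightly from the left. The Team B segment takes up 23% of the ring.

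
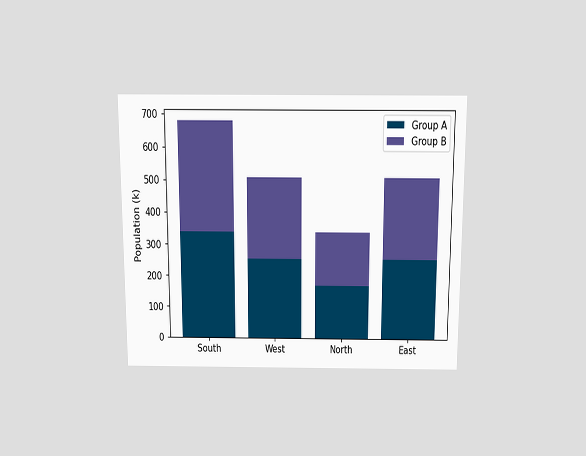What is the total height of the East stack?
510k

The chart is viewed slightly from above. The East stack's top reaches 510k on the y-axis.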